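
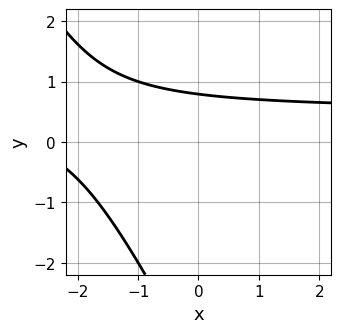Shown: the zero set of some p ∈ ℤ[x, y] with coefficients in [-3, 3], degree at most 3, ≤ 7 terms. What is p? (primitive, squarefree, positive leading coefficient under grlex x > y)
First, the degree is 2 — a generic line meets the curve in up to 2 points.
Then, from the axis intercepts and sections: no x-intercept at any integer in the box.
Finally, together with the visible shape, these determine p as stated.

2*x*y + y^2 - x + 3*y - 3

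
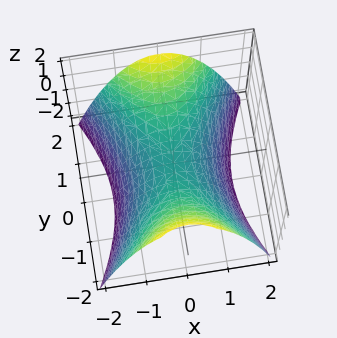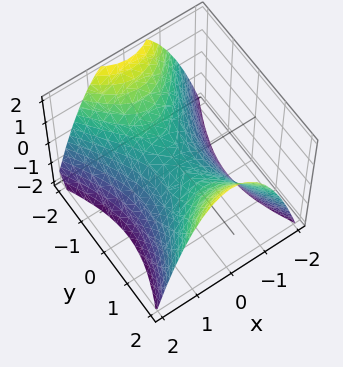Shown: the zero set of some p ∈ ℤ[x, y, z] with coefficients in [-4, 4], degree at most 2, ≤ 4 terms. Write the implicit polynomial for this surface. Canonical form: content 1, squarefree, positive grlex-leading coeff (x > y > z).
Degree: a hyperbolic paraboloid; a quadric, so deg p = 2.
Symmetries: it's symmetric under y → −y, forcing even powers of y; mirror symmetry x ↦ −x ⇒ only even powers of x.
Against the integer gridlines: one y-axis crossing is at y = 0; it crosses the x-axis at the gridline x = 0.
The integer polynomial consistent with all of this is the stated p.

2*x^2 - y^2 + 2*z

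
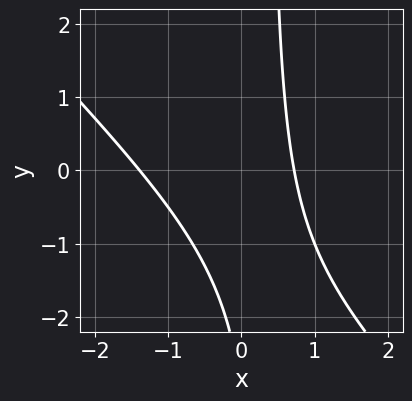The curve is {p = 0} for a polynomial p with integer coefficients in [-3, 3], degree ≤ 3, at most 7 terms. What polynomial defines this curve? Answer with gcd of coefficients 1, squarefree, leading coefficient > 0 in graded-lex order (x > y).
1. deg p = 2.
2. From the visible intercepts: it misses every integer gridline on the y-axis.
3. Putting this together gives p.

3*x^2 + 3*x*y + 2*x - y - 3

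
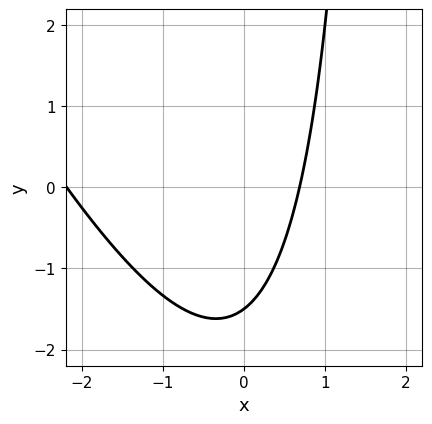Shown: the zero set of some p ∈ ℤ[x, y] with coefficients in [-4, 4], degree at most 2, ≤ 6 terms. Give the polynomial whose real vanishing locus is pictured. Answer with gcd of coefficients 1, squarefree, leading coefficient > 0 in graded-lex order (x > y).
(a) The degree is 2 — no degree-1 curve has this shape.
(b) The integer polynomial consistent with all of this is the stated p.

2*x^2 + x*y + 3*x - 2*y - 3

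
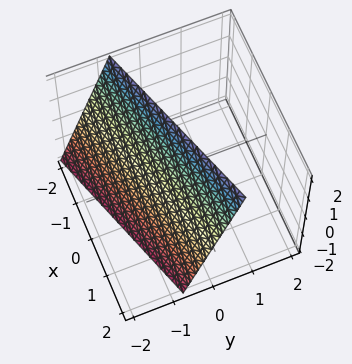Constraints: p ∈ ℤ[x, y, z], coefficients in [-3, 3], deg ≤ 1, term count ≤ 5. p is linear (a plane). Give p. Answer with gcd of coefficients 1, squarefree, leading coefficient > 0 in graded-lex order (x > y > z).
Degree: the surface is flat (a plane), so deg p = 1.
Reading off the gridlines: one x-axis crossing is at x = 2; it meets the z-axis at z = 2 (among the integer gridlines).
Solving for integer coefficients yields p as stated.

x - 3*y + z - 2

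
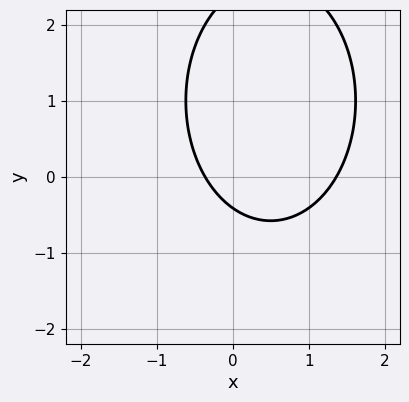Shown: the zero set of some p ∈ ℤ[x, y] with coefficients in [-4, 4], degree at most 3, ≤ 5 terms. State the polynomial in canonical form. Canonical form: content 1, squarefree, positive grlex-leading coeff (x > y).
2*x^2 + y^2 - 2*x - 2*y - 1

First, degree: the shape is more complex than any degree-1 curve, so deg p = 2.
Finally, putting this together gives p.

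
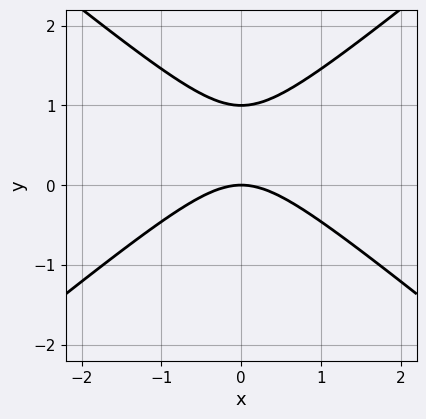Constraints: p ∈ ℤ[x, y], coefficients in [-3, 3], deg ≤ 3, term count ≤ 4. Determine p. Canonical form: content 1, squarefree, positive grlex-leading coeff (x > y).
Degree: a generic line meets the curve in up to 2 points, so deg p = 2.
Symmetries: the x ↦ −x reflection is a symmetry, so x appears only in even powers.
From the visible intercepts: it crosses the x-axis at the gridline x = 0; the y-axis gridline crossings are at y ∈ {0, 1}.
Solving for integer coefficients yields p as stated.

2*x^2 - 3*y^2 + 3*y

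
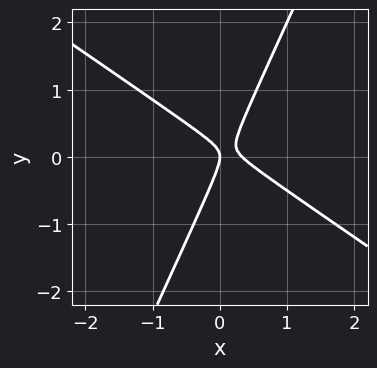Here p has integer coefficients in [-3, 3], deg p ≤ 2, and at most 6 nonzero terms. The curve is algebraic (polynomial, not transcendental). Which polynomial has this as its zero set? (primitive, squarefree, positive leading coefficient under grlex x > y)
3*x^2 + 3*x*y - 2*y^2 - x

deg p = 2. A generic line meets the curve in up to 2 points.
Observable constraints: it meets the y-axis at y = 0 (among the integer gridlines); one x-axis crossing is at x = 0.
The integer polynomial consistent with all of this is the stated p.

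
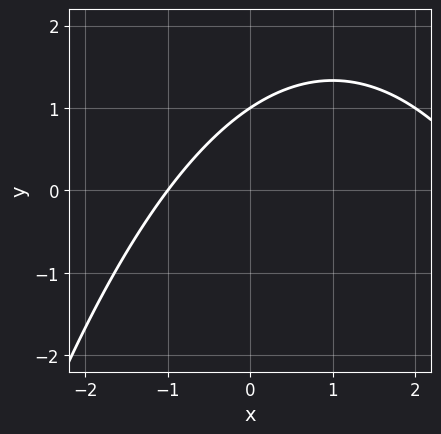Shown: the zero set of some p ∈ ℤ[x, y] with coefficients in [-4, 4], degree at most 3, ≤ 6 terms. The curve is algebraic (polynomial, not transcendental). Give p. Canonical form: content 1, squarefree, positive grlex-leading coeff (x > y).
x^2 - 2*x + 3*y - 3

(a) Degree: a generic line meets the curve in up to 2 points, so deg p = 2.
(b) Checking where it meets the axes: it meets the x-axis at x = -1 (among the integer gridlines); one y-axis crossing is at y = 1.
(c) Fitting integer coefficients to these (and the overall shape) gives p.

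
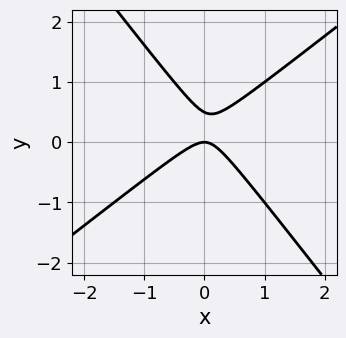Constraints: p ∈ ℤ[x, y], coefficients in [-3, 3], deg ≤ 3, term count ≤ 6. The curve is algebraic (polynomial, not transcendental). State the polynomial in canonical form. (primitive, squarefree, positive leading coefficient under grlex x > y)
The degree is 2 — the shape is more complex than any degree-1 curve.
Reading off the gridlines: it crosses the y-axis at the gridline y = 0; it meets the x-axis at x = 0 (among the integer gridlines).
Assembling these constraints gives the stated polynomial.

2*x^2 - x*y - 2*y^2 + y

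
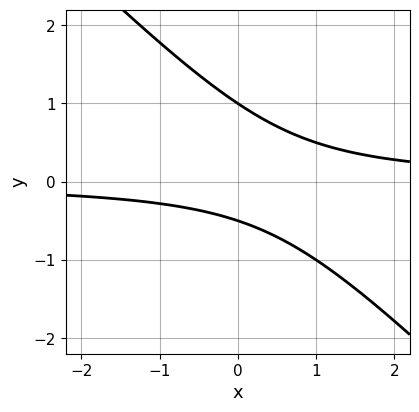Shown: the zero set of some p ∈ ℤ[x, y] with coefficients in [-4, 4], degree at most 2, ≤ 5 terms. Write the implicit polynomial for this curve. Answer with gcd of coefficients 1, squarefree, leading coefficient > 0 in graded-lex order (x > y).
2*x*y + 2*y^2 - y - 1

First, deg p = 2.
Next, from the visible intercepts: it meets the y-axis at y = 1 (among the integer gridlines); it misses every integer gridline on the x-axis.
Finally, solving for integer coefficients yields p as stated.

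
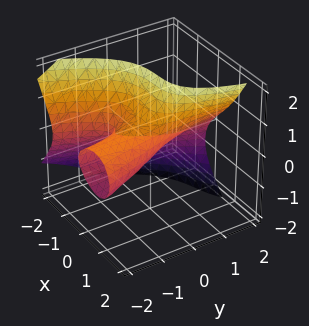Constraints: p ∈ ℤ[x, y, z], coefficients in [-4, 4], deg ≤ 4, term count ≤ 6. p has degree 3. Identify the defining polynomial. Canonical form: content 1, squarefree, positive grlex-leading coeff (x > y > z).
deg p = 3. The shape is more complex than any degree-2 surface.
From the visible intercepts: the visible y-axis segment lies entirely on the surface; it meets the x-axis at x = 0 (among the integer gridlines).
Matching integer coefficients to the picture gives p.

2*x^3 - 2*y*z^2 + 2*x*y + 2*z^2 - 3*z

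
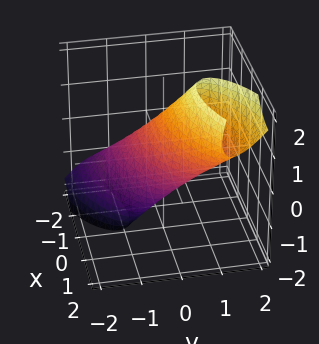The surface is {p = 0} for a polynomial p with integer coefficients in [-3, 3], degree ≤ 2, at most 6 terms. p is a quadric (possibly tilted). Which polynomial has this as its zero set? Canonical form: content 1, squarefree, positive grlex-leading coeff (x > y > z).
First, deg p = 2.
Next, checking where it meets the axes: among the integer gridlines, it crosses the z-axis at z ∈ {-1, 1}; the x-axis gridline crossings are at x ∈ {-1, 1}.
Finally, solving for integer coefficients yields p as stated.

x^2 - 2*x*y + 3*y^2 - 3*y*z + z^2 - 1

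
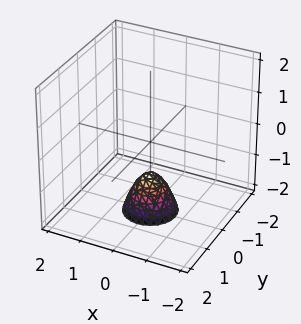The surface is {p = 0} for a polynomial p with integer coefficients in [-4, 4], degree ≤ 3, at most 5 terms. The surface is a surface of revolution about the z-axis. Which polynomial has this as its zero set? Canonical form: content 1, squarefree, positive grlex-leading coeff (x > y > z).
2*x^2 + 2*y^2 + z + 1

1. deg p = 2. No degree-1 surface has this shape.
2. Symmetries: the surface is invariant under rotation about z: p = q(x² + y², z).
3. Reading off the gridlines: no y-intercept at any integer in the box; a circular section at z = -2 has radius between 0 and 1; it meets the z-axis at z = -1 (among the integer gridlines).
4. Putting this together gives p.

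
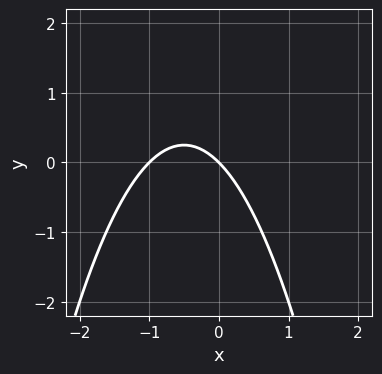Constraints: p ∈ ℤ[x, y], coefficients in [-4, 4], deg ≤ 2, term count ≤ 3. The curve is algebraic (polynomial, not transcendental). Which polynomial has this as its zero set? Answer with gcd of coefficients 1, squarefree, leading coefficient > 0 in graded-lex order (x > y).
(a) The degree is 2 — the shape is more complex than any degree-1 curve.
(b) Against the integer gridlines: among the integer gridlines, it crosses the x-axis at x ∈ {-1, 0}; it meets the y-axis at y = 0 (among the integer gridlines).
(c) Assembling these constraints gives the stated polynomial.

x^2 + x + y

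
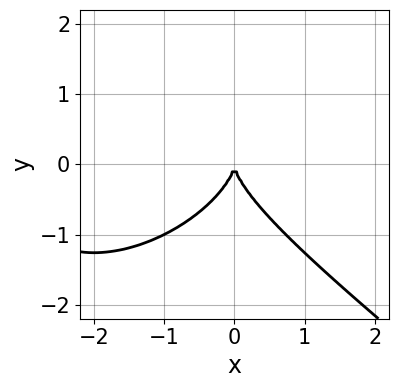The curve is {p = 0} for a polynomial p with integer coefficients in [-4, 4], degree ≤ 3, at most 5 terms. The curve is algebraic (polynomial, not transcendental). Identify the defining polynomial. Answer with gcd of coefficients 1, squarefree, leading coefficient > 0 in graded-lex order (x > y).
x^3 + 2*y^3 + 3*x^2

(a) Degree: a generic line meets the curve in up to 3 points, so deg p = 3.
(b) Checking where it meets the axes: it meets the x-axis at x = 0 (among the integer gridlines); it meets the y-axis at y = 0 (among the integer gridlines).
(c) Solving for integer coefficients yields p as stated.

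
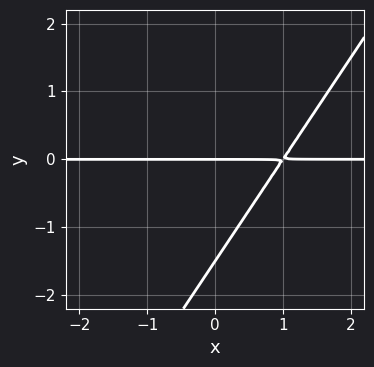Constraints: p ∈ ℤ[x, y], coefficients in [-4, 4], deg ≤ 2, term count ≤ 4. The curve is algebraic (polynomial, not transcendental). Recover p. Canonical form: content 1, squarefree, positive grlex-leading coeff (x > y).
3*x*y - 2*y^2 - 3*y

1. The degree is 2 — no degree-1 curve has this shape.
2. From the visible intercepts: the visible x-axis segment lies entirely on the curve; it meets the y-axis at y = 0 (among the integer gridlines).
3. Matching integer coefficients to the picture gives p.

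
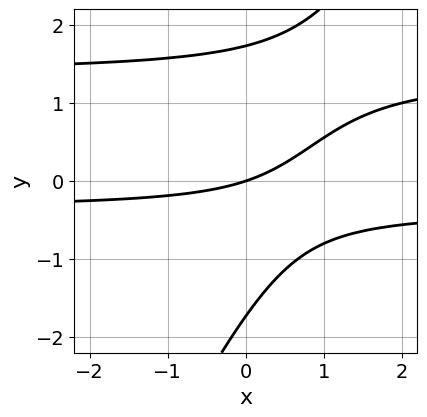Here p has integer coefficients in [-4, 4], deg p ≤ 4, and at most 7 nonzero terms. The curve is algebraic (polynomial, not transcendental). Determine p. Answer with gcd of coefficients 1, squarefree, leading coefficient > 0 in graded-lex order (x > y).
2*x*y^2 - y^3 - 2*x*y - x + 3*y

First, the degree is 3 — no degree-2 curve has this shape.
Then, checking where it meets the axes: it crosses the y-axis at the gridline y = 0; it meets the x-axis at x = 0 (among the integer gridlines).
Finally, these observations pin down the coefficients.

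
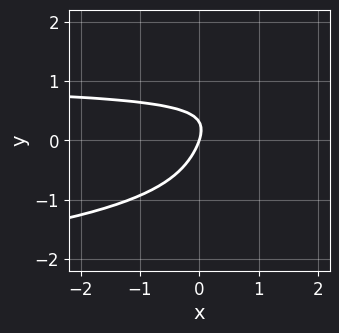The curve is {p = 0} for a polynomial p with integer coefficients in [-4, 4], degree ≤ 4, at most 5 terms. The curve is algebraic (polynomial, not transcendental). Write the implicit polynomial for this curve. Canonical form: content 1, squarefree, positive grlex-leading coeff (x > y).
(a) The degree is 4 — no degree-3 curve has this shape.
(b) Checking where it meets the axes: it crosses the x-axis at the gridline x = 0; one y-axis crossing is at y = 0.
(c) The integer polynomial consistent with all of this is the stated p.

3*y^4 - 3*x*y + 3*y^2 + 3*x - y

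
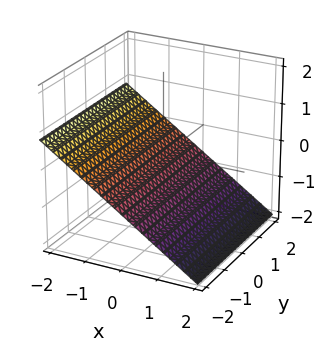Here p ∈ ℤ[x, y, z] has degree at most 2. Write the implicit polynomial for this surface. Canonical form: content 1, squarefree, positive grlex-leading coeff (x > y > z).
2*x + 3*z + 2

1. Degree: every cross-section is a straight line — this is a plane, so deg p = 1.
2. Observable constraints: it misses every integer gridline on the y-axis; it crosses the x-axis at the gridline x = -1.
3. Assembling these constraints gives the stated polynomial.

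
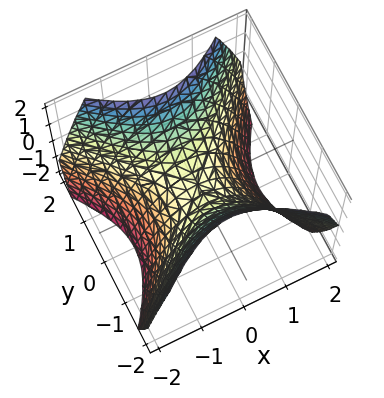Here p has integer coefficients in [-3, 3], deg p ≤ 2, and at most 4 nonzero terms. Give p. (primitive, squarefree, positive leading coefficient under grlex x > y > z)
x^2 - y^2 + z

1. deg p = 2.
2. Symmetries: it's symmetric under x → −x, forcing even powers of x; it's symmetric under y → −y, forcing even powers of y.
3. Reading off the gridlines: one z-axis crossing is at z = 0; it meets the x-axis at x = 0 (among the integer gridlines).
4. These observations pin down the coefficients.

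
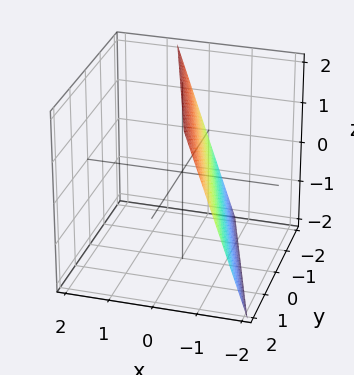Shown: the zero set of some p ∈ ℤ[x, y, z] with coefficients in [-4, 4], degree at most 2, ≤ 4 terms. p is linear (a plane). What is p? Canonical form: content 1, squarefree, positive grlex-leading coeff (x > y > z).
3*x + y - z + 2

(a) The degree is 1 — the surface is flat (a plane).
(b) Reading off the gridlines: it crosses the y-axis at the gridline y = -2; one z-axis crossing is at z = 2.
(c) The integer polynomial consistent with all of this is the stated p.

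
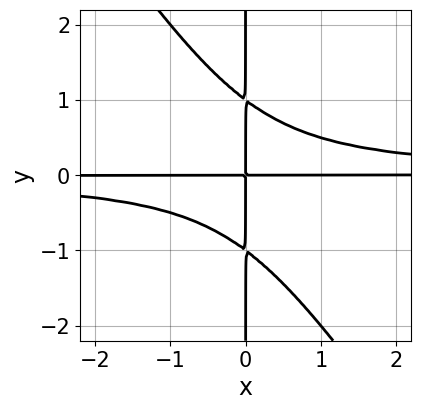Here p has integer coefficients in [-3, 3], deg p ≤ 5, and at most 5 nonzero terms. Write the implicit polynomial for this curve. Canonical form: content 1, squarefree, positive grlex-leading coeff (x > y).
3*x^2*y^2 + 2*x*y^3 - 2*x*y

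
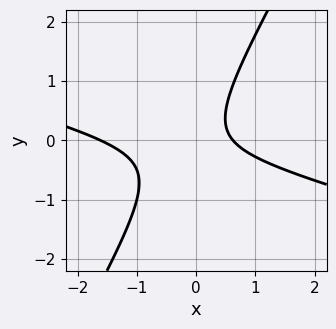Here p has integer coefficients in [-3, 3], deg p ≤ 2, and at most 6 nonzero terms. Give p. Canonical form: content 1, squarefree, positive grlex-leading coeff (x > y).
x^2 + 3*x*y - 2*y^2 + x - 1

The degree is 2 — no degree-1 curve has this shape.
Checking where it meets the axes: no y-intercept at any integer in the box.
Fitting integer coefficients to these (and the overall shape) gives p.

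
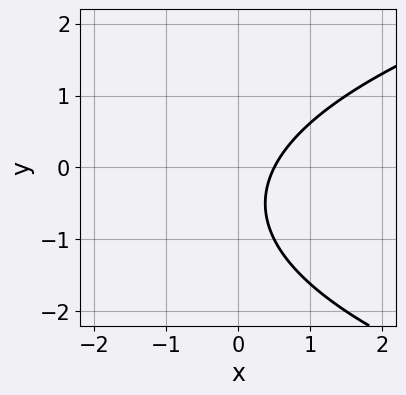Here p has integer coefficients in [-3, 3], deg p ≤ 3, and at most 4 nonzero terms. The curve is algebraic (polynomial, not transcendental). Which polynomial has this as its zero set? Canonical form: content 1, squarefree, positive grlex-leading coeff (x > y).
y^2 - 2*x + y + 1

1. deg p = 2. A generic line meets the curve in up to 2 points.
2. Observable constraints: no y-intercept at any integer in the box.
3. The integer polynomial consistent with all of this is the stated p.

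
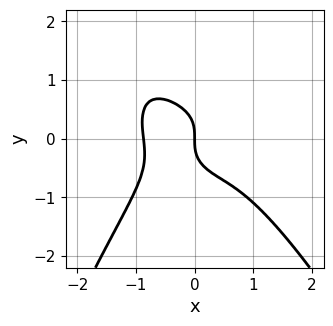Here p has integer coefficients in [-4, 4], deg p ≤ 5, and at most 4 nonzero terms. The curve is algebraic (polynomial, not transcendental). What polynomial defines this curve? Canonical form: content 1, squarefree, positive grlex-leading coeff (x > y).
3*x^4 + x^3*y + 3*y^3 + 2*x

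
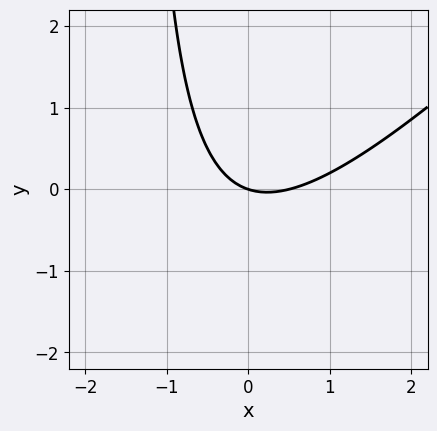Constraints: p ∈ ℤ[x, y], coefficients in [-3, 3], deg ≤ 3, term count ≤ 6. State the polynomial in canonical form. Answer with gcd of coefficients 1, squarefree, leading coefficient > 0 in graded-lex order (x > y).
1. Degree: no degree-1 curve has this shape, so deg p = 2.
2. Observable constraints: one y-axis crossing is at y = 0; one x-axis crossing is at x = 0.
3. These observations pin down the coefficients.

2*x^2 - 2*x*y - x - 3*y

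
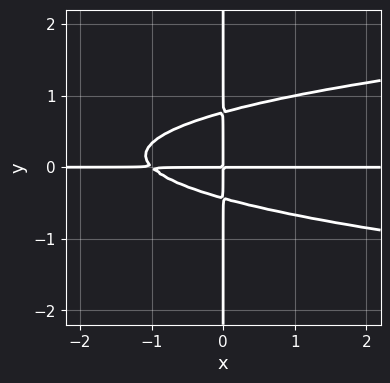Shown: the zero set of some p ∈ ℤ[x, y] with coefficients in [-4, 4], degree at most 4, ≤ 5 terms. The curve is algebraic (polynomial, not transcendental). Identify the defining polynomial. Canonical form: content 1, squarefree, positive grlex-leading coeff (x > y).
1. deg p = 4. A generic line meets the curve in up to 4 points.
2. Against the integer gridlines: every point of the y-axis in the box is on the curve; every point of the x-axis in the box is on the curve.
3. Putting this together gives p.

3*x*y^3 - x^2*y - x*y^2 - x*y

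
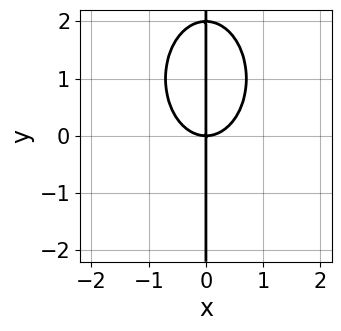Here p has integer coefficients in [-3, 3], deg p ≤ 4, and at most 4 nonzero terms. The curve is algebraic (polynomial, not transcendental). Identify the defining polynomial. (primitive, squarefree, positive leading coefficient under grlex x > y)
2*x^3 + x*y^2 - 2*x*y

First, the degree is 3 — no degree-2 curve has this shape.
Then, observable constraints: it meets the x-axis at x = 0 (among the integer gridlines); the visible y-axis segment lies entirely on the curve.
Finally, the integer polynomial consistent with all of this is the stated p.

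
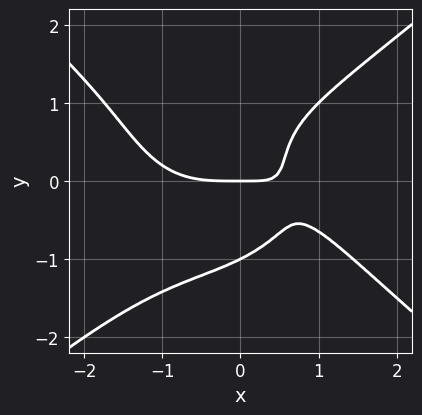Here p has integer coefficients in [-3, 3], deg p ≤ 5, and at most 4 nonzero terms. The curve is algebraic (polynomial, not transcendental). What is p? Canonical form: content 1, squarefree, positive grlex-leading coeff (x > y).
x^4 - 2*y^4 + 3*x*y - 2*y

(a) The degree is 4 — no degree-3 curve has this shape.
(b) From the visible intercepts: it meets the x-axis at x = 0 (among the integer gridlines); the y-axis gridline crossings are at y ∈ {-1, 0}.
(c) Putting this together gives p.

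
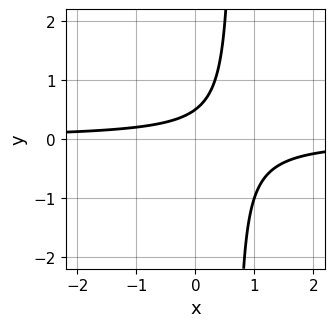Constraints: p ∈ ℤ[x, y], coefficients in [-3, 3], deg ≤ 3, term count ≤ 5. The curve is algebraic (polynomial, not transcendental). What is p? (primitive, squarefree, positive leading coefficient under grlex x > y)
deg p = 2. The shape is more complex than any degree-1 curve.
From the axis intercepts and sections: no x-intercept at any integer in the box.
These observations pin down the coefficients.

3*x*y - 2*y + 1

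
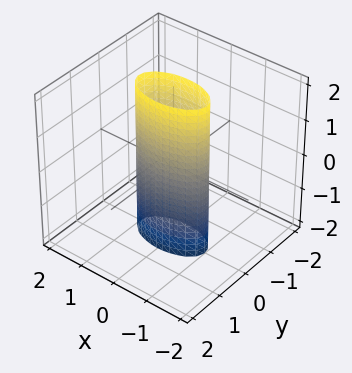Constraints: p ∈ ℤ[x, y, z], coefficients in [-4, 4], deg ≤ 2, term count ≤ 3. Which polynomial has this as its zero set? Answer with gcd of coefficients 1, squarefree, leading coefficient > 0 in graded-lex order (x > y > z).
(a) deg p = 2.
(b) Symmetries: the x ↦ −x reflection is a symmetry, so x appears only in even powers; it's symmetric under z → −z, forcing even powers of z; the y ↦ −y reflection is a symmetry, so y appears only in even powers.
(c) Observable constraints: the x-axis gridline crossings are at x ∈ {-1, 1}; the surface avoids every integer z-axis point in the box.
(d) Solving for integer coefficients yields p as stated.

x^2 + 3*y^2 - 1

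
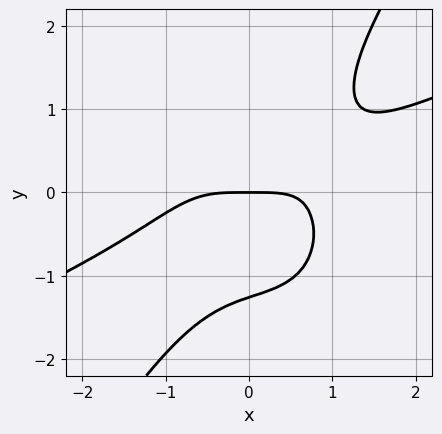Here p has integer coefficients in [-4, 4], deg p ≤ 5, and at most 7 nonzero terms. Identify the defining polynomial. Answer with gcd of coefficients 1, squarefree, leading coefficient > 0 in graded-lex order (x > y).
First, degree: a generic line meets the curve in up to 4 points, so deg p = 4.
Next, checking where it meets the axes: one x-axis crossing is at x = 0; one y-axis crossing is at y = 0.
Finally, matching integer coefficients to the picture gives p.

x^4 - 2*x^3*y - x*y^3 + y^4 + 2*y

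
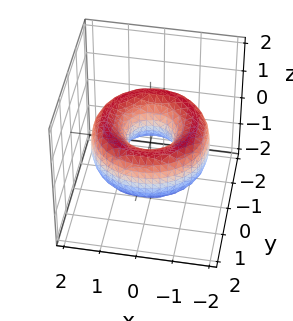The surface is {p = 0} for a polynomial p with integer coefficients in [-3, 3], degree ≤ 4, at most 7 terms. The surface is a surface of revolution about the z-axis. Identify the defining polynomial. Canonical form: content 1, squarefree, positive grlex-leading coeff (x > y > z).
deg p = 4. No degree-3 surface has this shape.
By symmetry, the z-axis is an axis of rotation, so x and y enter only as x² + y².
Observable constraints: the surface avoids every integer z-axis point in the box; a circular section at z = 0 has radius between 0 and 1.
Putting this together gives p.

x^4 + 2*x^2*y^2 + y^4 - 3*x^2 - 3*y^2 + 2*z^2 + 1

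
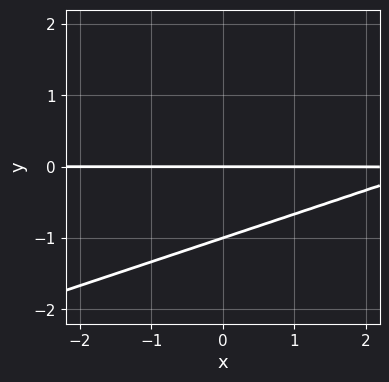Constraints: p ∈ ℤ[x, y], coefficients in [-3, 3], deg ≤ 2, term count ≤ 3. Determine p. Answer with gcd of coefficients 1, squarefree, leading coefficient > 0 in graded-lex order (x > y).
First, deg p = 2. A generic line meets the curve in up to 2 points.
Then, from the visible intercepts: among the integer gridlines, it crosses the y-axis at y ∈ {-1, 0}; the visible x-axis segment lies entirely on the curve.
Finally, fitting integer coefficients to these (and the overall shape) gives p.

x*y - 3*y^2 - 3*y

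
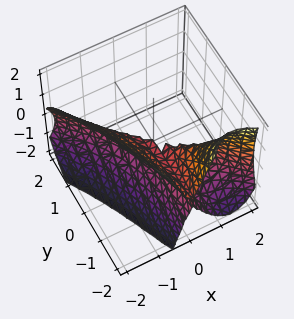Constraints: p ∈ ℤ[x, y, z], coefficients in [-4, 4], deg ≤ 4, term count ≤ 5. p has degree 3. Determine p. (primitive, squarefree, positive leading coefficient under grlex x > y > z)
deg p = 3.
From the visible intercepts: it crosses the x-axis at the gridline x = 0; every point of the y-axis in the box is on the surface.
The integer polynomial consistent with all of this is the stated p.

3*x^3 + 3*x^2*y + y*z^2 - x*z + 3*z^2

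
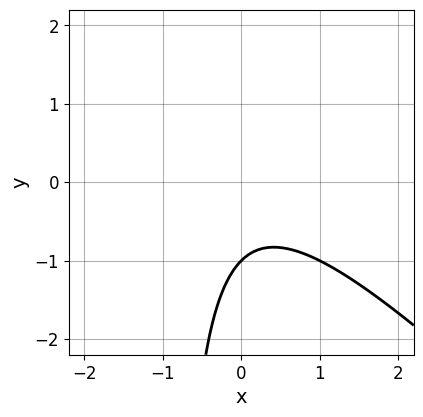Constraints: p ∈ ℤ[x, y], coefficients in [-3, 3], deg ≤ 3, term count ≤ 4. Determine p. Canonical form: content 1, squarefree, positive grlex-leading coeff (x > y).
x^2 + x*y + y + 1

deg p = 2.
Against the integer gridlines: the curve avoids every integer x-axis point in the box; it meets the y-axis at y = -1 (among the integer gridlines).
Assembling these constraints gives the stated polynomial.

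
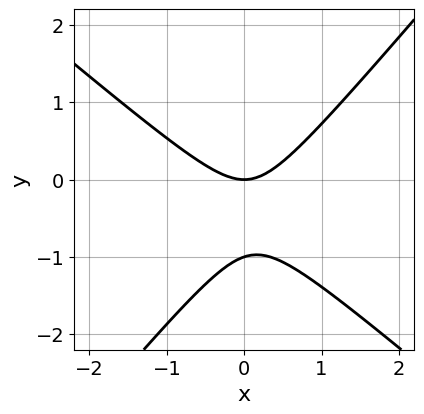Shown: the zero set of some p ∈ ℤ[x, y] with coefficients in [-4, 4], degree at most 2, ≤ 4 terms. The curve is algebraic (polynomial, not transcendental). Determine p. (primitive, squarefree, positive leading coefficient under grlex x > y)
3*x^2 + x*y - 3*y^2 - 3*y

(a) deg p = 2. The shape is more complex than any degree-1 curve.
(b) Observable constraints: one x-axis crossing is at x = 0; among the integer gridlines, it crosses the y-axis at y ∈ {-1, 0}.
(c) Matching integer coefficients to the picture gives p.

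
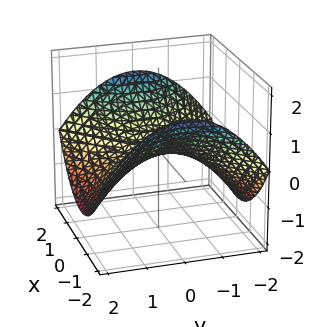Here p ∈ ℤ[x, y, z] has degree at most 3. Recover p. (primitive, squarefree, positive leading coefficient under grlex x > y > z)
(a) The degree is 2 — a saddle surface; a quadric.
(b) Symmetries: it's symmetric under y → −y, forcing even powers of y; the x ↦ −x reflection is a symmetry, so x appears only in even powers.
(c) From the axis intercepts and sections: it crosses the y-axis at the gridline y = 0; one z-axis crossing is at z = 0; it meets the x-axis at x = 0 (among the integer gridlines).
(d) Matching integer coefficients to the picture gives p.

x^2 - y^2 - 3*z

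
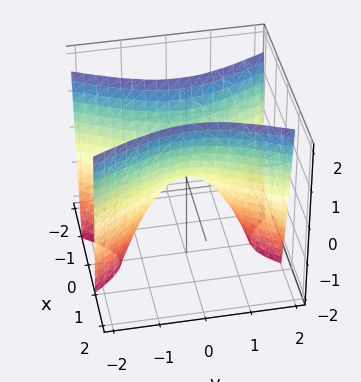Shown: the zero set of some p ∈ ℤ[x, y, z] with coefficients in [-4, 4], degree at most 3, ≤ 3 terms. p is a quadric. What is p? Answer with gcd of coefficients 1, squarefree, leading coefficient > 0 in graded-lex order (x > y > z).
3*x^2 - y^2 - z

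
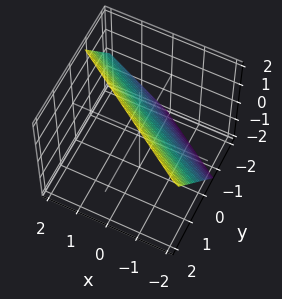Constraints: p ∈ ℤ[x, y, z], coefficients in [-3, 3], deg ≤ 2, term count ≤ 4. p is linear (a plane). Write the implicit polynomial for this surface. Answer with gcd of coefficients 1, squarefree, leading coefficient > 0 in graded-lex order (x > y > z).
(a) Degree: the surface is flat (a plane), so deg p = 1.
(b) Checking where it meets the axes: it crosses the z-axis at the gridline z = 1; one x-axis crossing is at x = -1.
(c) Assembling these constraints gives the stated polynomial.

2*x + 3*y - 2*z + 2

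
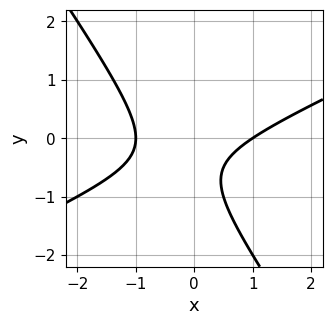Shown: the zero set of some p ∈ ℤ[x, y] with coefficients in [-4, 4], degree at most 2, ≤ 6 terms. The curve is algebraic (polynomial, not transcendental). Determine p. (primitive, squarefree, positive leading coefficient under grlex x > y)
The degree is 2 — the shape is more complex than any degree-1 curve.
From the axis intercepts and sections: the x-axis gridline crossings are at x ∈ {-1, 1}; the curve avoids every integer y-axis point in the box.
Fitting integer coefficients to these (and the overall shape) gives p.

2*x^2 - 3*x*y - 3*y^2 - 3*y - 2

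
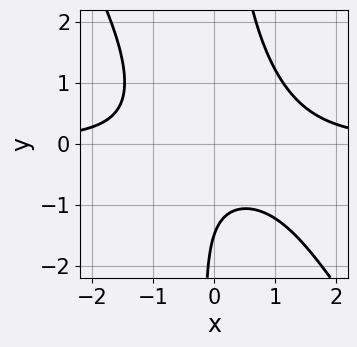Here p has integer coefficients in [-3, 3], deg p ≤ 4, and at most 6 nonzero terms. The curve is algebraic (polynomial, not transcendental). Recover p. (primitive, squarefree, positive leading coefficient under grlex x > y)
(a) The degree is 3 — the shape is more complex than any degree-2 curve.
(b) Reading off the gridlines: no x-intercept at any integer in the box.
(c) Fitting integer coefficients to these (and the overall shape) gives p.

3*x^2*y + 2*x*y^2 - x*y - 2*y - 3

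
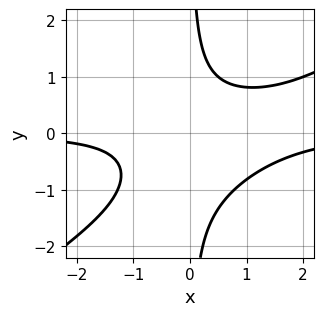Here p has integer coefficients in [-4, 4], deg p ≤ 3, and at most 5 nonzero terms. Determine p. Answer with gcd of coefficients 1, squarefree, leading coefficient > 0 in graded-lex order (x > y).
2*x^2*y - 3*x*y^2 - 2*x*y + 2

deg p = 3. The shape is more complex than any degree-2 curve.
Reading off the gridlines: it misses every integer gridline on the y-axis; the curve avoids every integer x-axis point in the box.
Matching integer coefficients to the picture gives p.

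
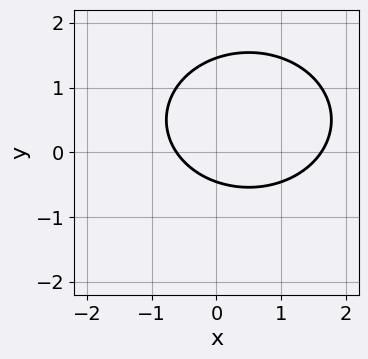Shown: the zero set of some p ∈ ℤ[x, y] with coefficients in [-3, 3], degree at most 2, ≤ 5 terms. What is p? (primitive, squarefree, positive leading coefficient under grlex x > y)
1. The degree is 2 — no degree-1 curve has this shape.
2. Matching integer coefficients to the picture gives p.

2*x^2 + 3*y^2 - 2*x - 3*y - 2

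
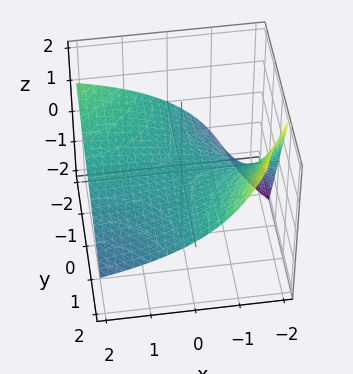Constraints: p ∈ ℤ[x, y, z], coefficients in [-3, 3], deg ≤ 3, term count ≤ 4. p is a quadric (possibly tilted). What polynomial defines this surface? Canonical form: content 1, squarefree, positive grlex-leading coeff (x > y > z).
x*y + x*z + 3*z

(a) Degree: no degree-1 surface has this shape, so deg p = 2.
(b) From the axis intercepts and sections: it meets the z-axis at z = 0 (among the integer gridlines); every point of the x-axis in the box is on the surface; every point of the y-axis in the box is on the surface.
(c) Fitting integer coefficients to these (and the overall shape) gives p.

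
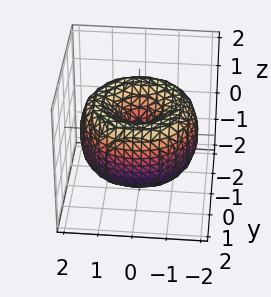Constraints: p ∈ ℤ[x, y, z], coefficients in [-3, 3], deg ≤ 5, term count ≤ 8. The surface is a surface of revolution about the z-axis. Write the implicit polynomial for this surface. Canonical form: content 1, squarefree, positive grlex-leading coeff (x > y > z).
x^4 + 2*x^2*y^2 + y^4 - 3*x^2 - 3*y^2 + 2*z^2

The degree is 4 — no degree-3 surface has this shape.
Symmetries: rotational symmetry about the z-axis ⇒ p depends on x, y only through x² + y².
Against the integer gridlines: a circular section at z = 0 has radius between 1 and 2; it meets the y-axis at y = 0 (among the integer gridlines); it crosses the x-axis at the gridline x = 0.
Together with the visible shape, these determine p as stated.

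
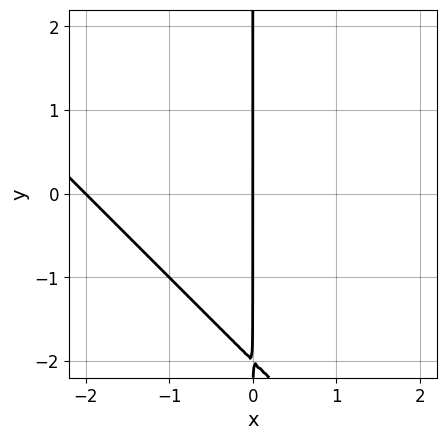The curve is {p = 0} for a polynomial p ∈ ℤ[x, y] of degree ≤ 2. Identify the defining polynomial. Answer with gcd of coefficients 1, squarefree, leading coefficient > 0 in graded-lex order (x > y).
(a) The degree is 2 — the shape is more complex than any degree-1 curve.
(b) Checking where it meets the axes: among the integer gridlines, it crosses the x-axis at x ∈ {-2, 0}; every point of the y-axis in the box is on the curve.
(c) Putting this together gives p.

x^2 + x*y + 2*x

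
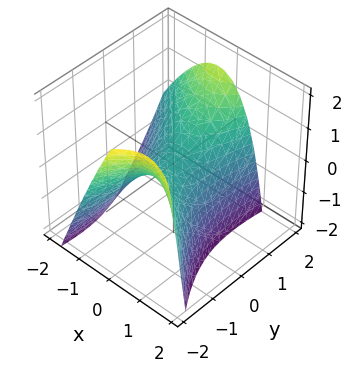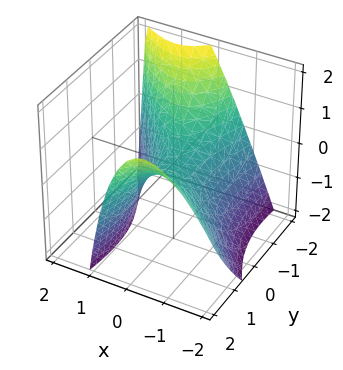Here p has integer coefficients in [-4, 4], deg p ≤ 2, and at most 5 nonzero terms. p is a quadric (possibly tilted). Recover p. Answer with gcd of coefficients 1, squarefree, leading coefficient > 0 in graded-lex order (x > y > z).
3*x^2 + 2*x*y - x*z - y^2 + 3*z

1. deg p = 2. No degree-1 surface has this shape.
2. Against the integer gridlines: one x-axis crossing is at x = 0; one z-axis crossing is at z = 0; it meets the y-axis at y = 0 (among the integer gridlines).
3. Matching integer coefficients to the picture gives p.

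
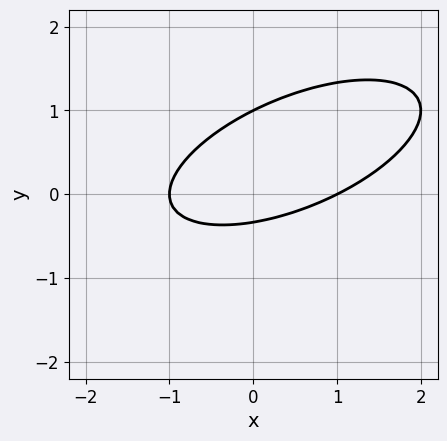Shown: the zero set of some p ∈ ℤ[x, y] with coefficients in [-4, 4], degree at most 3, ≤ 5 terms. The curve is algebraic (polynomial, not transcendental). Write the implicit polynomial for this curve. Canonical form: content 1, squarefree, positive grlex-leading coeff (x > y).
x^2 - 2*x*y + 3*y^2 - 2*y - 1

Degree: no degree-1 curve has this shape, so deg p = 2.
Reading off the gridlines: it meets the y-axis at y = 1 (among the integer gridlines); among the integer gridlines, it crosses the x-axis at x ∈ {-1, 1}.
Fitting integer coefficients to these (and the overall shape) gives p.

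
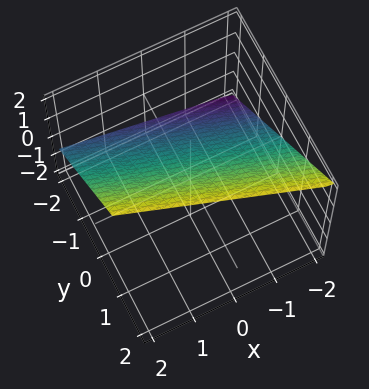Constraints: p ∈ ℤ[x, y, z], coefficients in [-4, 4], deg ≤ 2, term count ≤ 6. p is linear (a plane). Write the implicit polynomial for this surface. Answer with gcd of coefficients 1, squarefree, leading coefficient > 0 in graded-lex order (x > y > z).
x + 3*y - 3*z + 2

Degree: every cross-section is a straight line — this is a plane, so deg p = 1.
From the visible intercepts: it meets the x-axis at x = -2 (among the integer gridlines).
Fitting integer coefficients to these (and the overall shape) gives p.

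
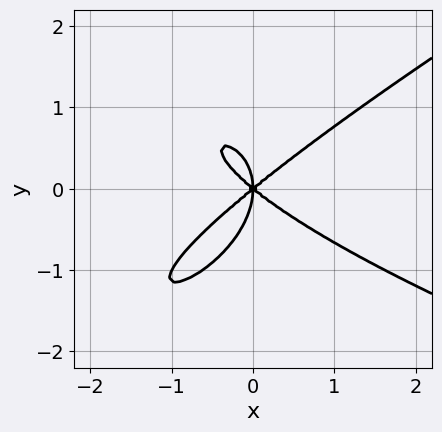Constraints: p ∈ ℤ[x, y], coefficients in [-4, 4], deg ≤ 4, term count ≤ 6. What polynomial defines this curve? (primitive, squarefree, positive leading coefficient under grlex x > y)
(a) Degree: a generic line meets the curve in up to 4 points, so deg p = 4.
(b) Against the integer gridlines: it meets the y-axis at y = 0 (among the integer gridlines); it meets the x-axis at x = 0 (among the integer gridlines).
(c) Putting this together gives p.

x*y^3 - 2*y^4 + 2*x^3 - 3*x*y^2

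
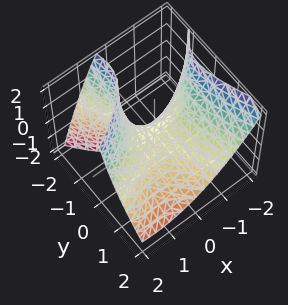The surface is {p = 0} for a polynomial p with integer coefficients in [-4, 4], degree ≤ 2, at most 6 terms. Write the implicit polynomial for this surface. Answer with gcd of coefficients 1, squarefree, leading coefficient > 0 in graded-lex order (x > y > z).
First, degree: the shape is more complex than any degree-1 surface, so deg p = 2.
Then, from the visible intercepts: it meets the y-axis at y = 0 (among the integer gridlines); it crosses the z-axis at the gridline z = 0; it meets the x-axis at x = 0 (among the integer gridlines).
Finally, these observations pin down the coefficients.

2*x^2 - 3*x*y - 2*y^2 - 3*y*z - 3*z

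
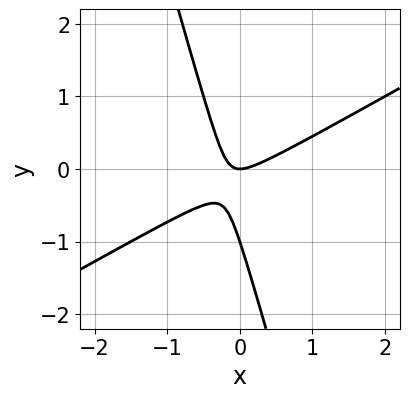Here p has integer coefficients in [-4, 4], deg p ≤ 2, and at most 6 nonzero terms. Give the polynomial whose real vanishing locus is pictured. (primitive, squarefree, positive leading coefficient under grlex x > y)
2*x^2 - 3*x*y - y^2 - y

1. Degree: no degree-1 curve has this shape, so deg p = 2.
2. Checking where it meets the axes: one x-axis crossing is at x = 0; the y-axis gridline crossings are at y ∈ {-1, 0}.
3. The integer polynomial consistent with all of this is the stated p.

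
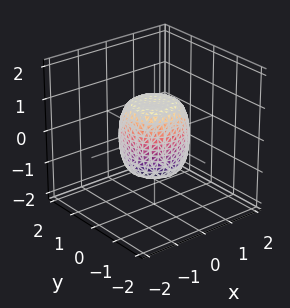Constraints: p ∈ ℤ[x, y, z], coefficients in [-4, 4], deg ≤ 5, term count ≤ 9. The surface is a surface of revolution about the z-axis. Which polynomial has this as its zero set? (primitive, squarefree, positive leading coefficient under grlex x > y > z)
Degree: no degree-3 surface has this shape, so deg p = 4.
Symmetry: the surface is invariant under rotation about z: p = q(x² + y², z).
Against the integer gridlines: a circular section at z = -1 has radius between 0 and 1; among the integer gridlines, it crosses the z-axis at z ∈ {-1, 1}.
These observations pin down the coefficients. Check: (1, 0, 0) on the x-axis lies on the surface, and p(1, 0, 0) = 0. ✓

2*x^4 + 4*x^2*y^2 + 2*y^4 - x^2 - y^2 + z^2 - 1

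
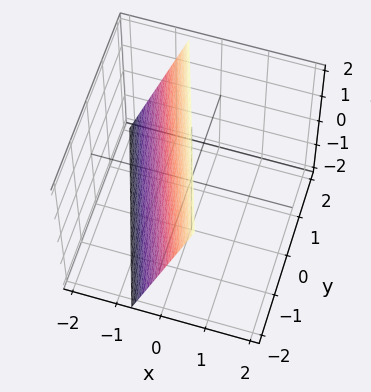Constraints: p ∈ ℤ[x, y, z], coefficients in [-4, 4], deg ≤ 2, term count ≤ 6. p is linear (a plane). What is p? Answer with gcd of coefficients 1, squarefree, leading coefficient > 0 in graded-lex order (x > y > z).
3*x + y - z + 2

deg p = 1.
Observable constraints: it meets the y-axis at y = -2 (among the integer gridlines); it meets the z-axis at z = 2 (among the integer gridlines).
Together with the visible shape, these determine p as stated.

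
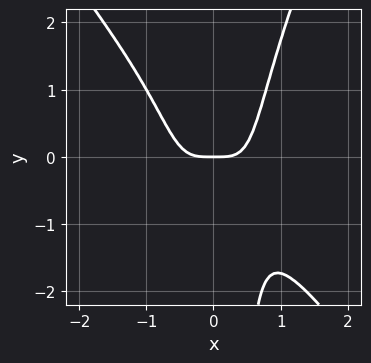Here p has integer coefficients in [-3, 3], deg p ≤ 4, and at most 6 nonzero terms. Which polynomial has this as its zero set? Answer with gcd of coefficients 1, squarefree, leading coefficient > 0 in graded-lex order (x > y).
3*x^4 + x^3*y - x^2*y^2 - y

Degree: a generic line meets the curve in up to 4 points, so deg p = 4.
Reading off the gridlines: it meets the x-axis at x = 0 (among the integer gridlines); it crosses the y-axis at the gridline y = 0.
Matching integer coefficients to the picture gives p.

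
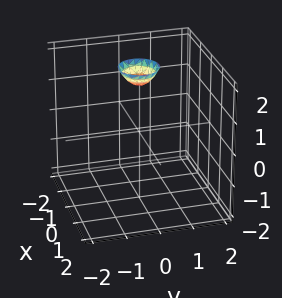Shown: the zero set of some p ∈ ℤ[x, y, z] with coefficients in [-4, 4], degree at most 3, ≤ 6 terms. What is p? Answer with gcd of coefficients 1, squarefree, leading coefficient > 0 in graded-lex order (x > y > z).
3*x^2 + 3*y^2 - 2*z + 3

First, deg p = 2. No degree-1 surface has this shape.
Then, symmetries: rotational symmetry about the z-axis ⇒ p depends on x, y only through x² + y².
Next, observable constraints: it misses every integer gridline on the x-axis; a circular section at z = 2 has radius between 0 and 1; the surface avoids every integer y-axis point in the box.
Finally, fitting integer coefficients to these (and the overall shape) gives p.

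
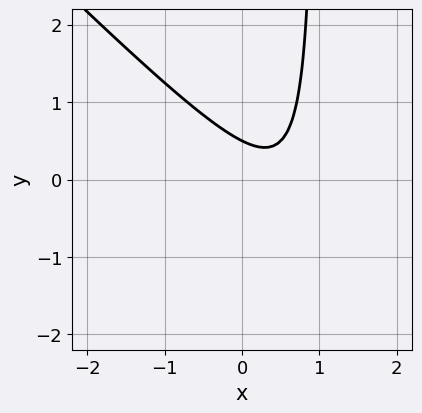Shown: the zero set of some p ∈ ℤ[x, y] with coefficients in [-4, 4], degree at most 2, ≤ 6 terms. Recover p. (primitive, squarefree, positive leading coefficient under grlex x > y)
First, the degree is 2 — no degree-1 curve has this shape.
Then, from the axis intercepts and sections: it misses every integer gridline on the x-axis.
Finally, the integer polynomial consistent with all of this is the stated p.

2*x^2 + 2*x*y - 2*x - 2*y + 1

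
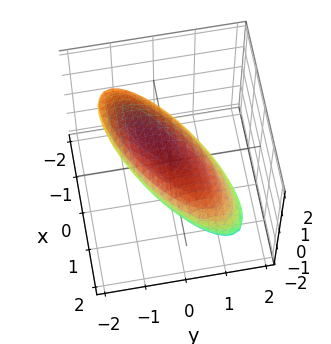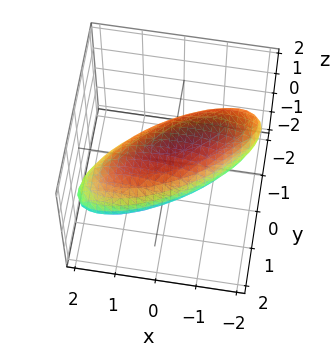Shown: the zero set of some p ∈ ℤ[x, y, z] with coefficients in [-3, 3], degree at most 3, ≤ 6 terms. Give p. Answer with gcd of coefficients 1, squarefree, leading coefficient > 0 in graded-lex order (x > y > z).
deg p = 2.
From the visible intercepts: among the integer gridlines, it crosses the y-axis at y ∈ {-1, 1}.
These observations pin down the coefficients.

x^2 - 2*x*y + 2*y^2 + y*z + 3*z^2 - 2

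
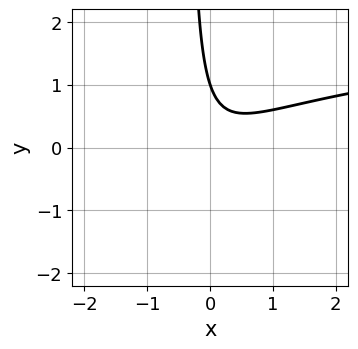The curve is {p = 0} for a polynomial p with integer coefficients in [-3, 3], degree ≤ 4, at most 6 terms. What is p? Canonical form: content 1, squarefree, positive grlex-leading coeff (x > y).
x^2*y - 2*x^2 + 3*x*y + y - 1

1. Degree: no degree-2 curve has this shape, so deg p = 3.
2. From the visible intercepts: it crosses the y-axis at the gridline y = 1; no x-intercept at any integer in the box.
3. Solving for integer coefficients yields p as stated.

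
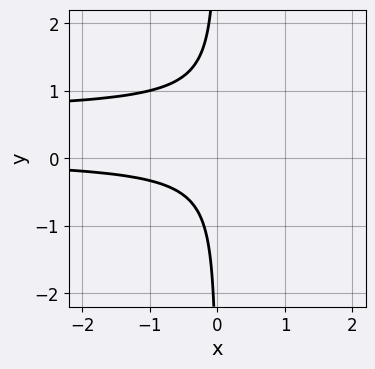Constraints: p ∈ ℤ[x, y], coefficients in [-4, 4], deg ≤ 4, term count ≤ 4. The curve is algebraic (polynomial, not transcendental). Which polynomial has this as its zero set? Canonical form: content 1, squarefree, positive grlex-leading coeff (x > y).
Degree: the shape is more complex than any degree-2 curve, so deg p = 3.
Reading off the gridlines: it misses every integer gridline on the x-axis; no y-intercept at any integer in the box.
Together with the visible shape, these determine p as stated.

3*x*y^2 - 2*x*y + 1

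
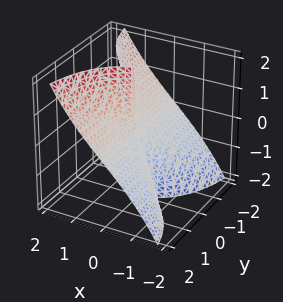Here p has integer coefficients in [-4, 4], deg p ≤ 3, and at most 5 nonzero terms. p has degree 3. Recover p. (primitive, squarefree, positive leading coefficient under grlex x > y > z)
First, the degree is 3 — the shape is more complex than any degree-2 surface.
Next, from the axis intercepts and sections: every point of the y-axis in the box is on the surface; the visible z-axis segment lies entirely on the surface; it crosses the x-axis at the gridline x = 0.
Finally, these observations pin down the coefficients.

x^3 + 3*x*y^2 - 3*y^2*z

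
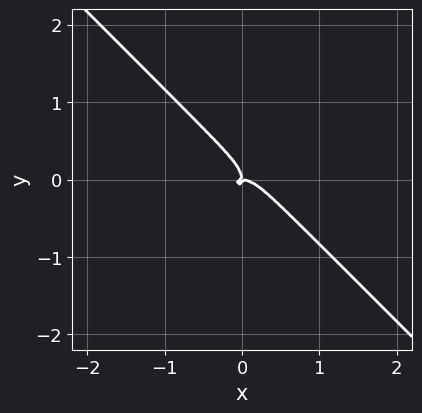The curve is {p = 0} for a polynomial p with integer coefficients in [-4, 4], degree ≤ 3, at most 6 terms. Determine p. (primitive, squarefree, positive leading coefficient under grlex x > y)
3*x^3 + 3*x^2*y + 3*x*y^2 + 3*y^3 + x*y

First, the degree is 3 — a generic line meets the curve in up to 3 points.
Next, observable constraints: it crosses the y-axis at the gridline y = 0; one x-axis crossing is at x = 0.
Finally, assembling these constraints gives the stated polynomial.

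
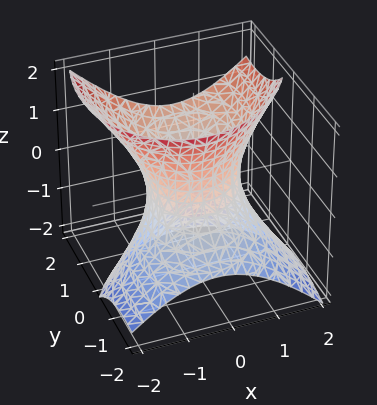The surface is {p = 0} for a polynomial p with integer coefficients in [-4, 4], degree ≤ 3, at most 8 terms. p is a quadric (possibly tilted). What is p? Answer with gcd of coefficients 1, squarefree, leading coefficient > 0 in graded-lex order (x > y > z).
First, the degree is 2 — a generic line meets the surface in up to 2 points.
Next, reading off the gridlines: no z-intercept at any integer in the box; the x-axis gridline crossings are at x ∈ {-1, 1}.
Finally, putting this together gives p.

3*x^2 - x*y + 2*y^2 - 3*y*z - 2*z^2 - 3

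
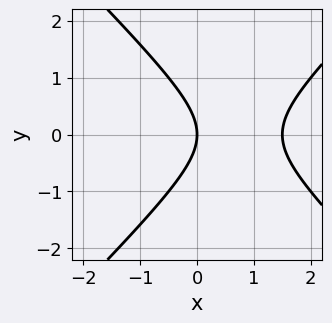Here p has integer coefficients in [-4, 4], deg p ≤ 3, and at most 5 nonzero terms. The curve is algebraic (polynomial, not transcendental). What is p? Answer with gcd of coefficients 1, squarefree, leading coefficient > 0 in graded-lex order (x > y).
(a) deg p = 2. The shape is more complex than any degree-1 curve.
(b) Symmetries: mirror symmetry y ↦ −y ⇒ only even powers of y.
(c) From the visible intercepts: it meets the x-axis at x = 0 (among the integer gridlines); one y-axis crossing is at y = 0.
(d) Assembling these constraints gives the stated polynomial.

2*x^2 - 2*y^2 - 3*x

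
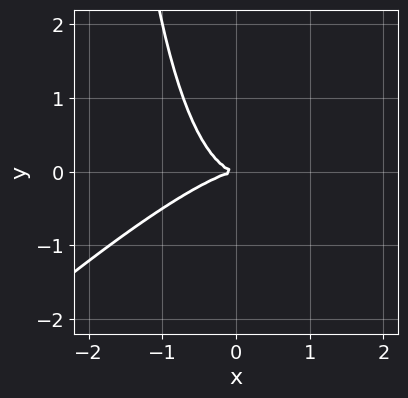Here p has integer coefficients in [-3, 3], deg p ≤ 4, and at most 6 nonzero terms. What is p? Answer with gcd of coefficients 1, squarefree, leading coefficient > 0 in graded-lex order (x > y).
The degree is 3 — no degree-2 curve has this shape.
Against the integer gridlines: it meets the x-axis at x = 0 (among the integer gridlines); it crosses the y-axis at the gridline y = 0.
Matching integer coefficients to the picture gives p.

2*x^3 - 3*x^2*y + x*y^2 + 3*y^2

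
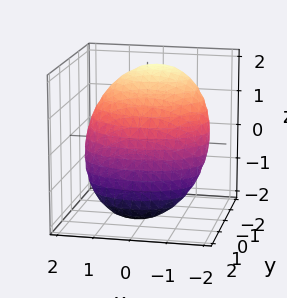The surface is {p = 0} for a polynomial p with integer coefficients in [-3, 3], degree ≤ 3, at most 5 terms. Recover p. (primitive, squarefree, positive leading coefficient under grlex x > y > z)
x^2 + 2*y^2 + 3*y*z + 2*z^2 - 3

The degree is 2 — no degree-1 surface has this shape.
Solving for integer coefficients yields p as stated.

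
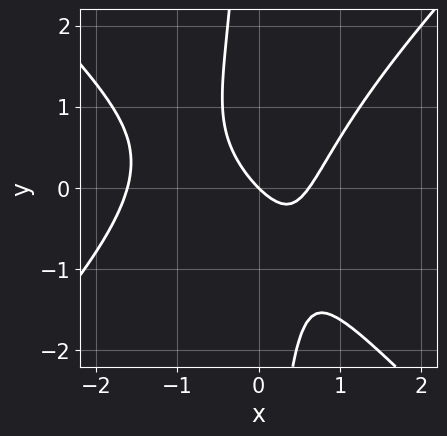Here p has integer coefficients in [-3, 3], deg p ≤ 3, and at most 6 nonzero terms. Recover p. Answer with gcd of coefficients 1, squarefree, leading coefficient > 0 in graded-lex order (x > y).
x^3 - x*y^2 + x^2 - x - y

Degree: no degree-2 curve has this shape, so deg p = 3.
From the axis intercepts and sections: one x-axis crossing is at x = 0; it meets the y-axis at y = 0 (among the integer gridlines).
The integer polynomial consistent with all of this is the stated p.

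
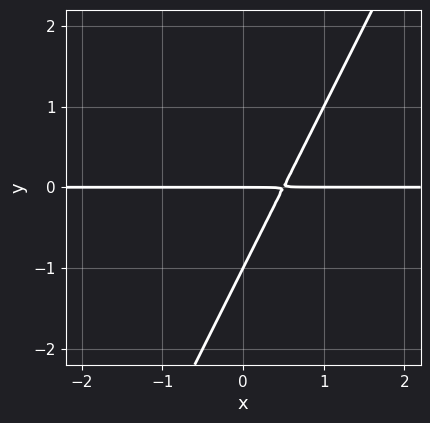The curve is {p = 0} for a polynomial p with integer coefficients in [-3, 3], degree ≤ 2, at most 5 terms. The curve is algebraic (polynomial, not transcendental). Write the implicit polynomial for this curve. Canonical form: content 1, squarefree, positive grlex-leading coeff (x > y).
deg p = 2. A generic line meets the curve in up to 2 points.
Checking where it meets the axes: the visible x-axis segment lies entirely on the curve; among the integer gridlines, it crosses the y-axis at y ∈ {-1, 0}.
Solving for integer coefficients yields p as stated.

2*x*y - y^2 - y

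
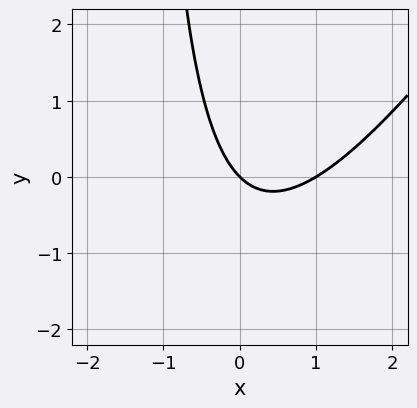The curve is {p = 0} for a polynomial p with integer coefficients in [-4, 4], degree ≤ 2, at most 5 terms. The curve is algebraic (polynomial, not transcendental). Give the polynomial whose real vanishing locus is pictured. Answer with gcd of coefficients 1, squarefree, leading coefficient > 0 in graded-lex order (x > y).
3*x^2 - 2*x*y - 3*x - 3*y

(a) Degree: the shape is more complex than any degree-1 curve, so deg p = 2.
(b) Reading off the gridlines: among the integer gridlines, it crosses the x-axis at x ∈ {0, 1}; one y-axis crossing is at y = 0.
(c) These observations pin down the coefficients.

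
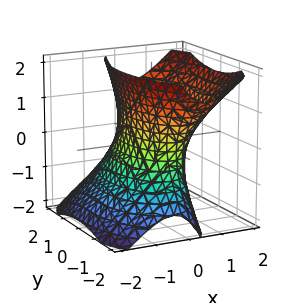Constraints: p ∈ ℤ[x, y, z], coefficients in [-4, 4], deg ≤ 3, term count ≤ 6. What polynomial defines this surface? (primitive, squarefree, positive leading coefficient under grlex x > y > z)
3*x^2 - 2*x*z + y^2 - z^2 - 2

Degree: a generic line meets the surface in up to 2 points, so deg p = 2.
Checking where it meets the axes: the surface avoids every integer z-axis point in the box.
These observations pin down the coefficients.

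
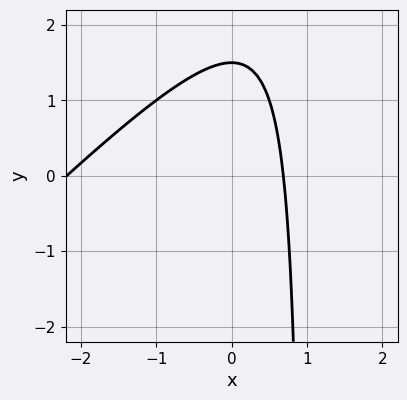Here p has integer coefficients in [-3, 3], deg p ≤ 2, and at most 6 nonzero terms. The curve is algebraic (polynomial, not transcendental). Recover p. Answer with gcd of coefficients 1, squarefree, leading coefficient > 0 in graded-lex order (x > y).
First, the degree is 2 — a generic line meets the curve in up to 2 points.
Finally, putting this together gives p.

2*x^2 - 2*x*y + 3*x + 2*y - 3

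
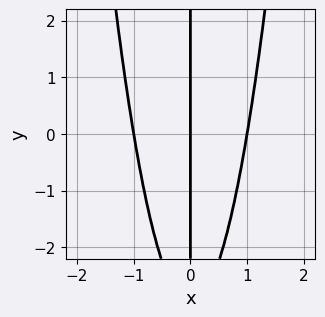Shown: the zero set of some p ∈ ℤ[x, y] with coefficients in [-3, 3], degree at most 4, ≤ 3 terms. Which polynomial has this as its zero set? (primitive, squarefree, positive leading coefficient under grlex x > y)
(a) Degree: no degree-2 curve has this shape, so deg p = 3.
(b) Observable constraints: every point of the y-axis in the box is on the curve; among the integer gridlines, it crosses the x-axis at x ∈ {-1, 0, 1}.
(c) Together with the visible shape, these determine p as stated.

3*x^3 - x*y - 3*x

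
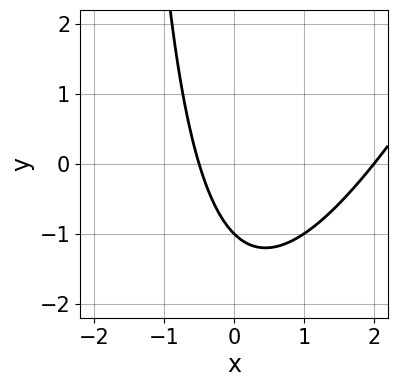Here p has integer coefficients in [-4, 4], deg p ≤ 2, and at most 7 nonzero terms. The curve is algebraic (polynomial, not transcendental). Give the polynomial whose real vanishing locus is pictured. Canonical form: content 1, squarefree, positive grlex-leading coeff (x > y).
2*x^2 - x*y - 3*x - 2*y - 2

First, the degree is 2 — a generic line meets the curve in up to 2 points.
Next, from the axis intercepts and sections: it crosses the y-axis at the gridline y = -1; it meets the x-axis at x = 2 (among the integer gridlines).
Finally, assembling these constraints gives the stated polynomial.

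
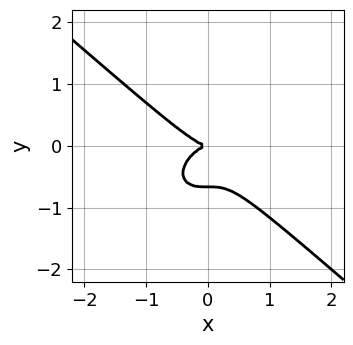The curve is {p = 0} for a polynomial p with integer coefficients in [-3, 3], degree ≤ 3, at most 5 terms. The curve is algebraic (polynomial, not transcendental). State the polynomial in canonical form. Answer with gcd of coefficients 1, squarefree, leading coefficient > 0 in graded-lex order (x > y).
The degree is 3 — the shape is more complex than any degree-2 curve.
Against the integer gridlines: it crosses the x-axis at the gridline x = 0; it meets the y-axis at y = 0 (among the integer gridlines).
Fitting integer coefficients to these (and the overall shape) gives p.

2*x^3 + 3*y^3 + 2*y^2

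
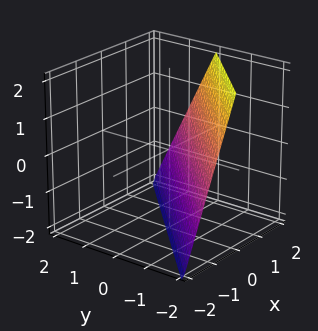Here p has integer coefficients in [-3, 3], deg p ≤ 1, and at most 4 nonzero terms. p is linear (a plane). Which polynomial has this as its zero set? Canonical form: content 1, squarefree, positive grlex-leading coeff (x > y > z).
2*x - 2*y - z - 2

Degree: every cross-section is a straight line — this is a plane, so deg p = 1.
Checking where it meets the axes: it meets the y-axis at y = -1 (among the integer gridlines); it crosses the x-axis at the gridline x = 1.
Assembling these constraints gives the stated polynomial. Check: (0, 0, -2) on the z-axis lies on the surface, and p(0, 0, -2) = 0. ✓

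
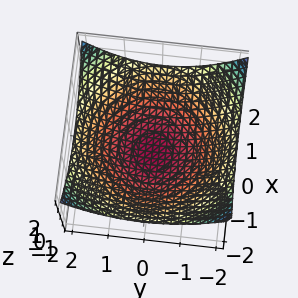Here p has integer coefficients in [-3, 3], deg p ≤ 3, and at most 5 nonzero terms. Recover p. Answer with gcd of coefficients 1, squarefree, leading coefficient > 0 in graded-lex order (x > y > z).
(a) deg p = 2.
(b) By symmetry, every cross-section ⟂ z is a circle, so x, y appear only via x² + y².
(c) Reading off the gridlines: it crosses the z-axis at the gridline z = -1; a circular section at z = 0 has radius between 1 and 2.
(d) Putting this together gives p.

x^2 + y^2 - 3*z - 3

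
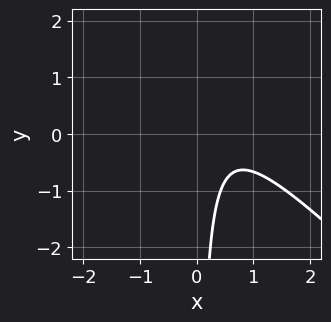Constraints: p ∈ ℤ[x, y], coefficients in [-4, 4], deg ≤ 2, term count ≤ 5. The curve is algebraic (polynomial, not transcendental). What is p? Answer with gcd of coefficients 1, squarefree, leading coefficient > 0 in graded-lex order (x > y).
3*x^2 + 3*x*y - 3*x + 2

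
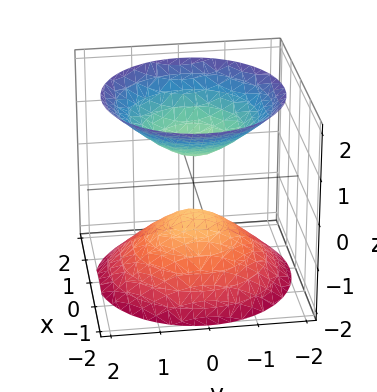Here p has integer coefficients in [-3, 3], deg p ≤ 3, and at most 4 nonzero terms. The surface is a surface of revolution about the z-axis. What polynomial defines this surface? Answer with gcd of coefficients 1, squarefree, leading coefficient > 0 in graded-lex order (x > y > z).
2*x^2 + 2*y^2 - 2*z^2 + 1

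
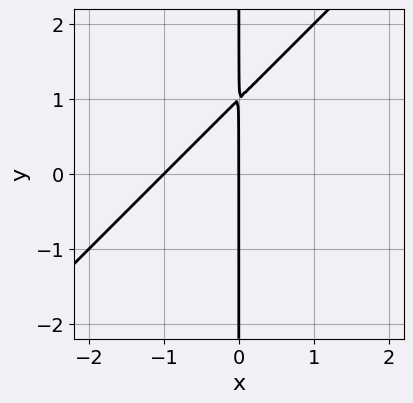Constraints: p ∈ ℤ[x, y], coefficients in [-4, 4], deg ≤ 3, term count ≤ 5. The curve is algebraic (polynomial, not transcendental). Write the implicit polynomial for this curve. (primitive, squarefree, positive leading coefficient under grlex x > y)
(a) The degree is 2 — a generic line meets the curve in up to 2 points.
(b) From the axis intercepts and sections: the visible y-axis segment lies entirely on the curve; the x-axis gridline crossings are at x ∈ {-1, 0}.
(c) Matching integer coefficients to the picture gives p.

x^2 - x*y + x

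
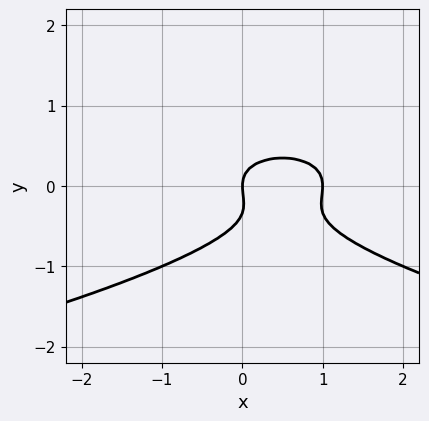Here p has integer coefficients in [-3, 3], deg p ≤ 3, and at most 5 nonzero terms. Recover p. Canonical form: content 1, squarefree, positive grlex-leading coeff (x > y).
3*y^3 + x^2 + y^2 - x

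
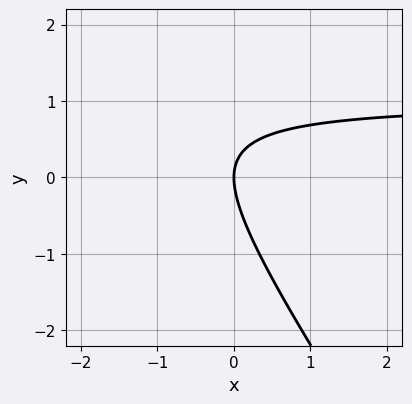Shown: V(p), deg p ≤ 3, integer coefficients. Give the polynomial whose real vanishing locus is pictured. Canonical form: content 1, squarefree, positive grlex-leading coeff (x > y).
3*x*y + 2*y^2 - 3*x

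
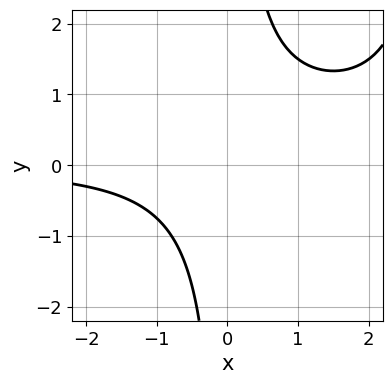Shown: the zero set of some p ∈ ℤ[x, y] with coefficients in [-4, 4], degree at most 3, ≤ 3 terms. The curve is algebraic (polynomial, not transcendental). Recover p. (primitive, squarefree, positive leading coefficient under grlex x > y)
x^2*y - 3*x*y + 3

1. The degree is 3 — a generic line meets the curve in up to 3 points.
2. Reading off the gridlines: it misses every integer gridline on the x-axis; it misses every integer gridline on the y-axis.
3. Matching integer coefficients to the picture gives p.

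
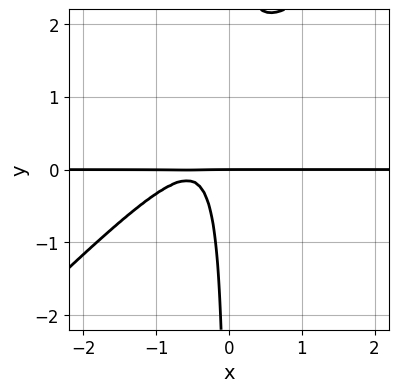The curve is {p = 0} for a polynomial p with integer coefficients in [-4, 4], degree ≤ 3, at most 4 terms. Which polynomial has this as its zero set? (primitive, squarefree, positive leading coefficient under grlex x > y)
3*x^2*y - 3*x*y^2 + 3*x*y + y

(a) deg p = 3.
(b) Checking where it meets the axes: every point of the x-axis in the box is on the curve; one y-axis crossing is at y = 0.
(c) These observations pin down the coefficients.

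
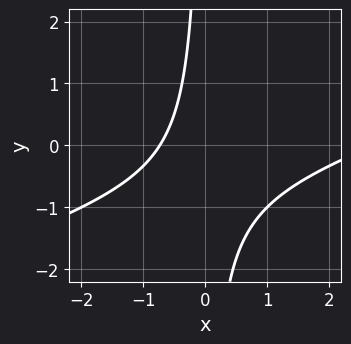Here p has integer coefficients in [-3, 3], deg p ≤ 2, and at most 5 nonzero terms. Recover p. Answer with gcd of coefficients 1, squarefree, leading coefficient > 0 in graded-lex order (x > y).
First, degree: the shape is more complex than any degree-1 curve, so deg p = 2.
Next, from the visible intercepts: it misses every integer gridline on the y-axis.
Finally, together with the visible shape, these determine p as stated.

x^2 - 3*x*y - 2*x - 2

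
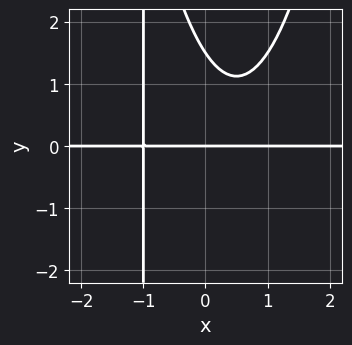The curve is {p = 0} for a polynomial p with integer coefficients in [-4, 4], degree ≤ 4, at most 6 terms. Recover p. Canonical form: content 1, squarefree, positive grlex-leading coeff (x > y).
First, degree: the shape is more complex than any degree-3 curve, so deg p = 4.
Then, from the visible intercepts: it meets the y-axis at y = 0 (among the integer gridlines); the visible x-axis segment lies entirely on the curve.
Finally, assembling these constraints gives the stated polynomial.

3*x^3*y - 2*x*y^2 - 2*y^2 + 3*y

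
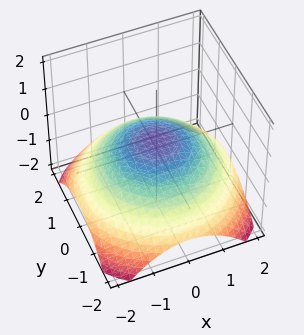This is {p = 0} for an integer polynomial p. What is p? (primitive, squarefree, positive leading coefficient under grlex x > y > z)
x^2 + y^2 + 3*z - 1

(a) Degree: the shape is more complex than any degree-1 surface, so deg p = 2.
(b) Symmetry: the surface is invariant under rotation about z: p = q(x² + y², z).
(c) From the axis intercepts and sections: the x-axis gridline crossings are at x ∈ {-1, 1}; a circular section at z = 0 has radius exactly 1; the y-axis gridline crossings are at y ∈ {-1, 1}.
(d) Assembling these constraints gives the stated polynomial.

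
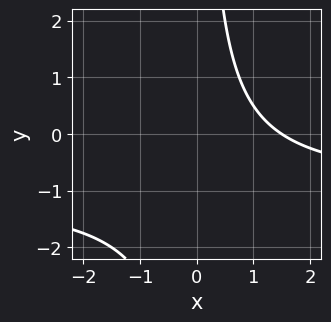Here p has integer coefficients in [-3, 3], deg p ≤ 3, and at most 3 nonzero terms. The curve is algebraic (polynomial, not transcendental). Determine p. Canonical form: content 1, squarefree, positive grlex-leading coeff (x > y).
2*x*y + 2*x - 3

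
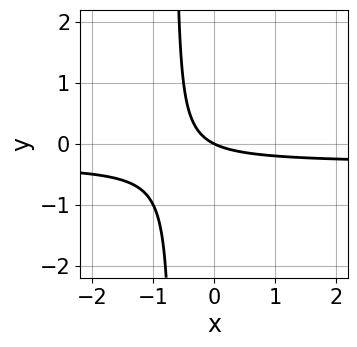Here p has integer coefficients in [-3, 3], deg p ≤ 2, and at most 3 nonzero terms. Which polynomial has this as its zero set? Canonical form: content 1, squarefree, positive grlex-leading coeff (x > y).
3*x*y + x + 2*y

(a) The degree is 2 — no degree-1 curve has this shape.
(b) From the visible intercepts: one x-axis crossing is at x = 0; it crosses the y-axis at the gridline y = 0.
(c) These observations pin down the coefficients.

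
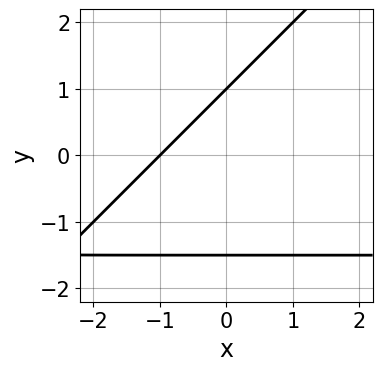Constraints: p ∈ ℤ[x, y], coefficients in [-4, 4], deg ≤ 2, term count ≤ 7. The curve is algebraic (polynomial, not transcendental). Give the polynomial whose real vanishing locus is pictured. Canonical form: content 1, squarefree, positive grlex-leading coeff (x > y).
1. The degree is 2 — the shape is more complex than any degree-1 curve.
2. Checking where it meets the axes: it crosses the x-axis at the gridline x = -1; one y-axis crossing is at y = 1.
3. Putting this together gives p.

2*x*y - 2*y^2 + 3*x - y + 3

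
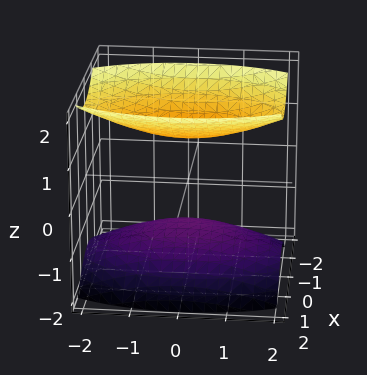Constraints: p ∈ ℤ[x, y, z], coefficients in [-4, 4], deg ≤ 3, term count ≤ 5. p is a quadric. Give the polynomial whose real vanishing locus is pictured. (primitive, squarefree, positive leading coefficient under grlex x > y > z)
3*x^2 + y^2 - 3*z^2 + 3

(a) There are 2 components. Treating them together as one polynomial.
(b) The degree is 2 — two separate bowl-shaped sheets opening away from each other; a quadric.
(c) Symmetries: the y ↦ −y reflection is a symmetry, so y appears only in even powers; it's symmetric under x → −x, forcing even powers of x; mirror symmetry z ↦ −z ⇒ only even powers of z.
(d) Observable constraints: among the integer gridlines, it crosses the z-axis at z ∈ {-1, 1}; it misses every integer gridline on the x-axis; it misses every integer gridline on the y-axis.
(e) Together with the visible shape, these determine p as stated.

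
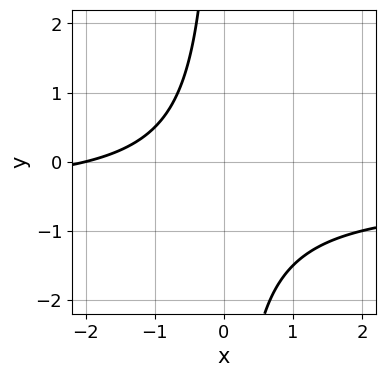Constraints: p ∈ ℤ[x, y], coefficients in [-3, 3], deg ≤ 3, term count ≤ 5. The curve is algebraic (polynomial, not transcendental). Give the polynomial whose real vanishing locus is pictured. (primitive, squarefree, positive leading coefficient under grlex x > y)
2*x*y + x + 2

(a) deg p = 2.
(b) Observable constraints: it crosses the x-axis at the gridline x = -2; it misses every integer gridline on the y-axis.
(c) The integer polynomial consistent with all of this is the stated p.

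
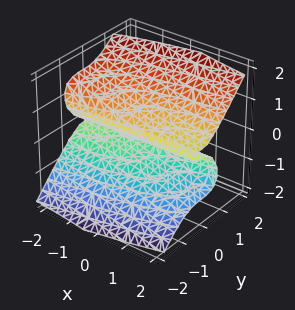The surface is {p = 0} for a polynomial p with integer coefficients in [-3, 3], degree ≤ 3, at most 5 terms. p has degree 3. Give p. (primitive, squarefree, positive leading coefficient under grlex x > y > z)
1. deg p = 3.
2. From the visible intercepts: it meets the z-axis at z = 0 (among the integer gridlines); the visible x-axis segment lies entirely on the surface; it meets the y-axis at y = 0 (among the integer gridlines).
3. Together with the visible shape, these determine p as stated.

x*z^2 - 2*y^3 + 2*z^3 - z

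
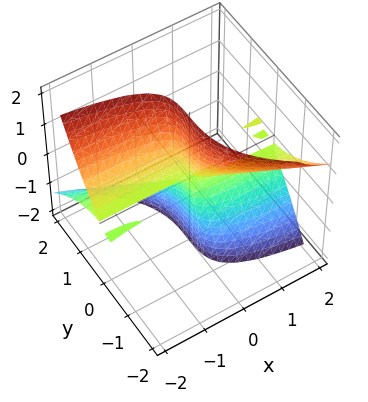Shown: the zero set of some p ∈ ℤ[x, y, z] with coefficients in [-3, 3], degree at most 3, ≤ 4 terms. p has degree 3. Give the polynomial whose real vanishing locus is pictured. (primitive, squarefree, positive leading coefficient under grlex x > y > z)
First, there are 2 components.
Next, degree: the shape is more complex than any degree-2 surface, so deg p = 3.
Next, against the integer gridlines: it crosses the y-axis at the gridline y = 0; the visible x-axis segment lies entirely on the surface.
Finally, assembling these constraints gives the stated polynomial.

x*y*z - x*z^2 - y^3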